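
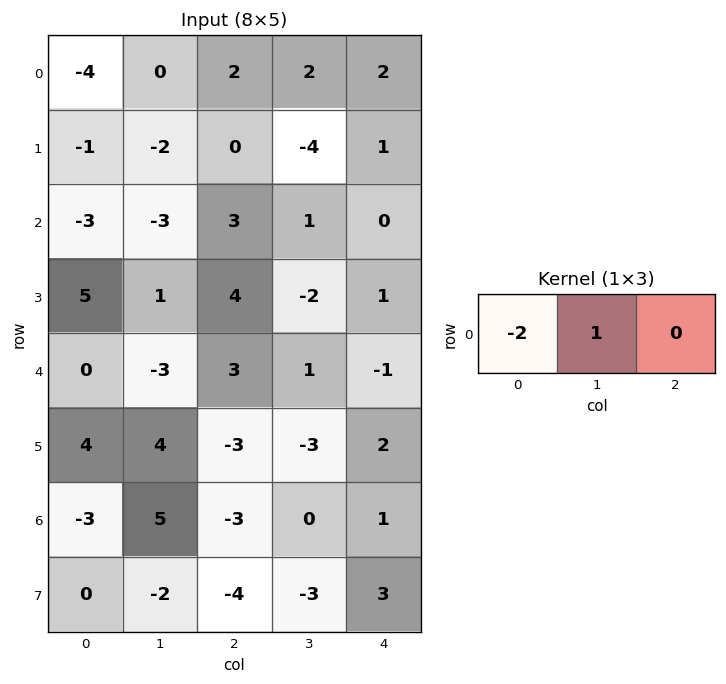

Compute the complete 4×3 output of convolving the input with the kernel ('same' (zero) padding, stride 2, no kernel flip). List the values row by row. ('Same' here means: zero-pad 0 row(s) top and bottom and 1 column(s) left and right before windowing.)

-4 2 -2
-3 9 -2
0 9 -3
-3 -13 1

Output[0,0]: The receptive field on the zero-padded input at this output position is [0 -4 0]. Elementwise product with the kernel and sum: 0·-2 + -4·1.
Output[0,1]: The receptive field on the zero-padded input at this output position is [0 2 2]. Elementwise product with the kernel and sum: 0·-2 + 2·1.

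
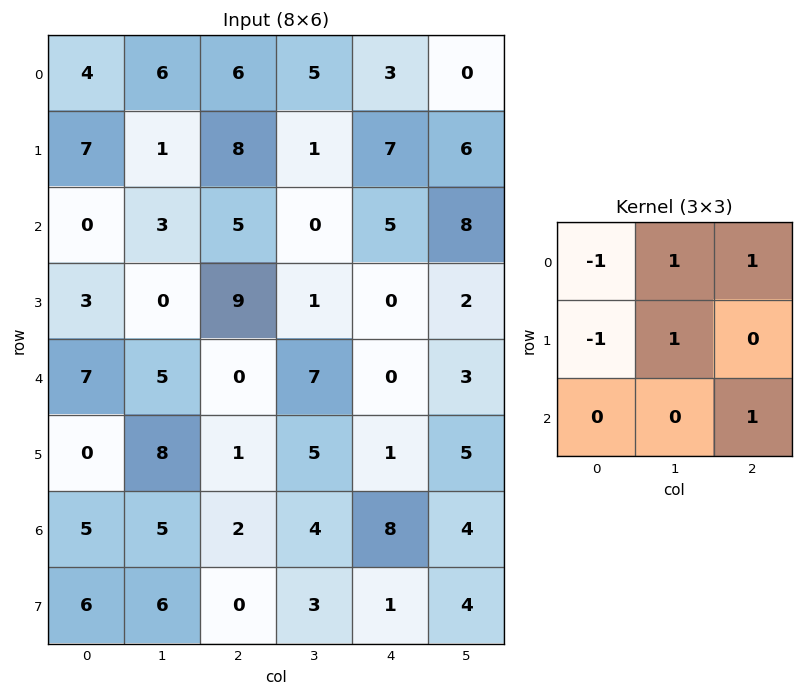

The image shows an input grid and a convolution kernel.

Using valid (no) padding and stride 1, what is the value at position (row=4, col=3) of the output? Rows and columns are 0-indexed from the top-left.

-4

The receptive field on the input at this output position is [7 0 3 / 5 1 5 / 4 8 4]. Elementwise product with the kernel and sum: 7·-1 + 0·1 + 3·1 + 5·-1 + 1·1 + 4·1.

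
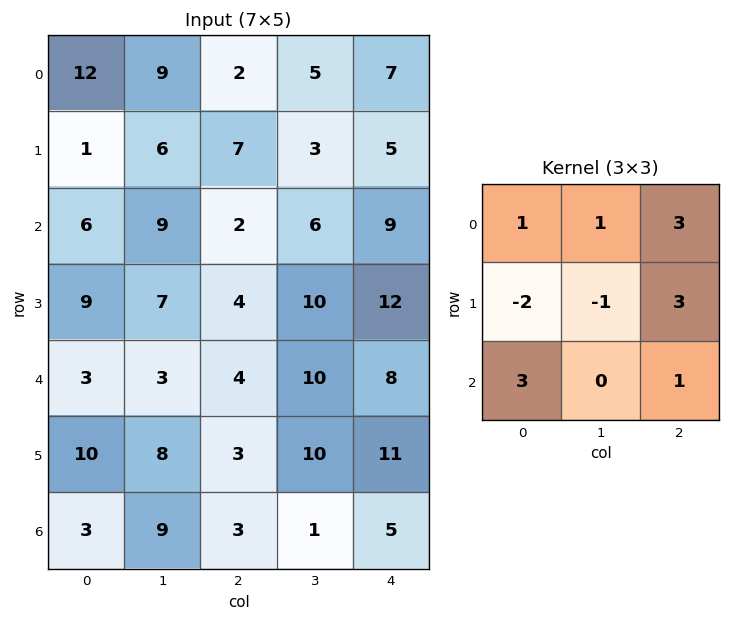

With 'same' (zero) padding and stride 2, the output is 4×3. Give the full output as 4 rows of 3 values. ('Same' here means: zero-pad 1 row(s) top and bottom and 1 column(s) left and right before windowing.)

21 16 -8
47 51 17
44 95 24
58 23 14

Output[0,0]: The receptive field on the zero-padded input at this output position is [0 0 0 / 0 12 9 / 0 1 6]. Elementwise product with the kernel and sum: 0·1 + 0·1 + 0·3 + 0·-2 + 12·-1 + 9·3 + 0·3 + 6·1.
Output[0,1]: The receptive field on the zero-padded input at this output position is [0 0 0 / 9 2 5 / 6 7 3]. Elementwise product with the kernel and sum: 0·1 + 0·1 + 0·3 + 9·-2 + 2·-1 + 5·3 + 6·3 + 3·1.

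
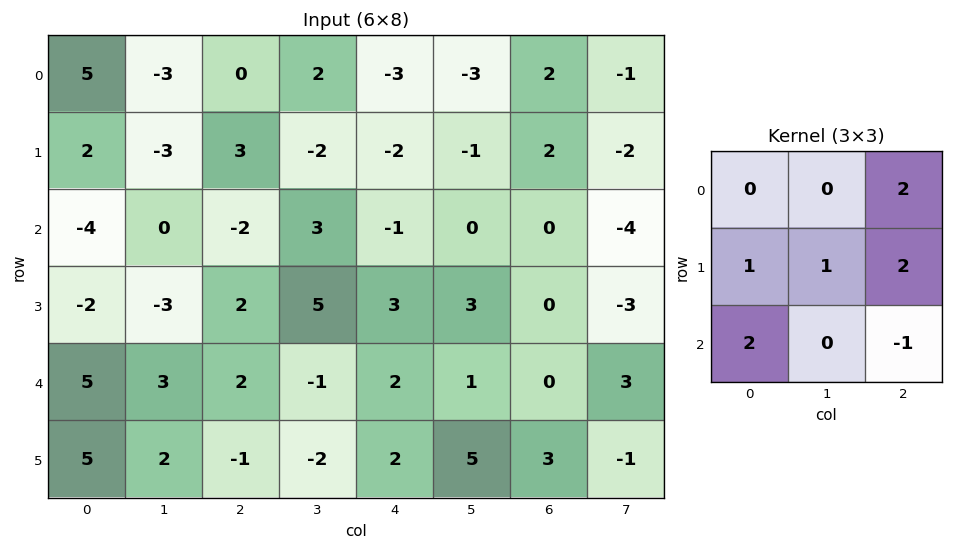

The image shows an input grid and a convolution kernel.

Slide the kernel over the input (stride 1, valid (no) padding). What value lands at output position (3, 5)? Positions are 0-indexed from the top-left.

The receptive field on the input at this output position is [3 0 -3 / 1 0 3 / 5 3 -1]. Elementwise product with the kernel and sum: -3·2 + 1·1 + 0·1 + 3·2 + 5·2 + -1·-1.

12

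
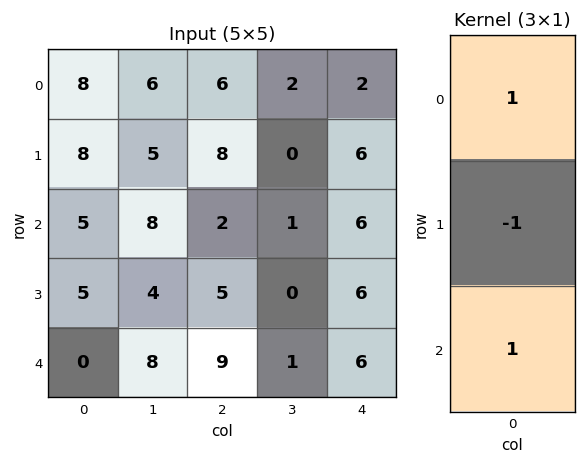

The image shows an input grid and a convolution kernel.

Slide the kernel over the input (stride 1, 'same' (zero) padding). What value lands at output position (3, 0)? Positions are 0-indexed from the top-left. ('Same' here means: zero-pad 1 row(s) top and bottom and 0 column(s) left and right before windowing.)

The receptive field on the zero-padded input at this output position is [5 / 5 / 0]. Elementwise product with the kernel and sum: 5·1 + 5·-1 + 0·1.

0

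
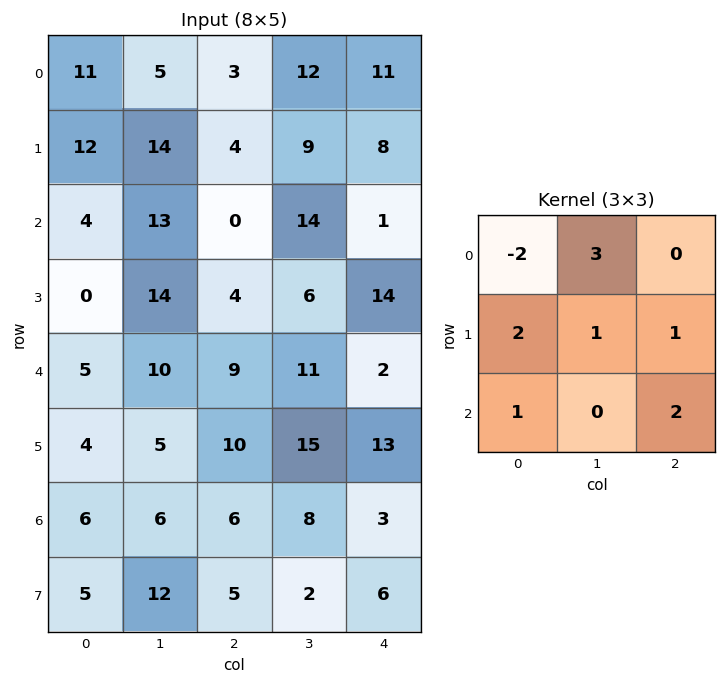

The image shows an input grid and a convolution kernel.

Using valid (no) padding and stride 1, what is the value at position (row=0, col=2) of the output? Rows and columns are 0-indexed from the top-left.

57

The receptive field on the input at this output position is [3 12 11 / 4 9 8 / 0 14 1]. Elementwise product with the kernel and sum: 3·-2 + 12·3 + 4·2 + 9·1 + 8·1 + 0·1 + 1·2.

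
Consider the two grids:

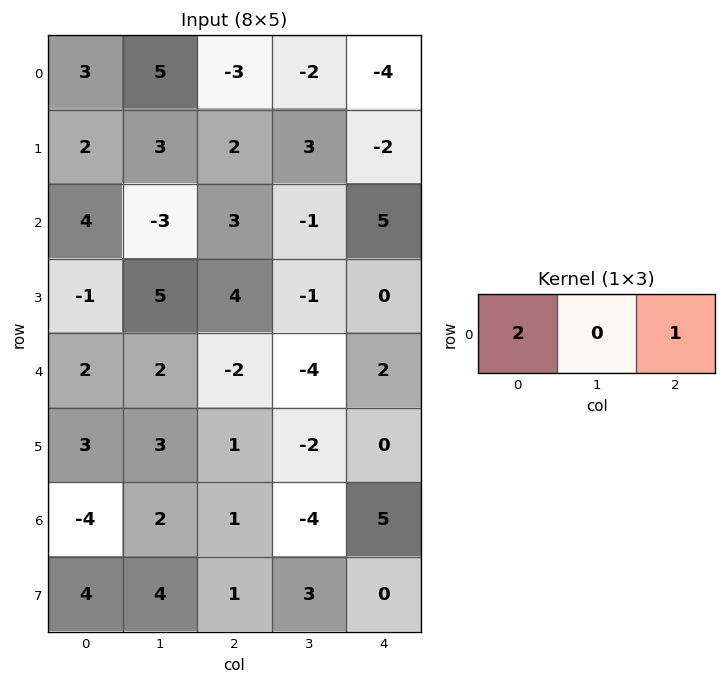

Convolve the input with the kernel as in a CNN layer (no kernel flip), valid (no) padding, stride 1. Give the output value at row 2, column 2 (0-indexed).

The receptive field on the input at this output position is [3 -1 5]. Elementwise product with the kernel and sum: 3·2 + 5·1.

11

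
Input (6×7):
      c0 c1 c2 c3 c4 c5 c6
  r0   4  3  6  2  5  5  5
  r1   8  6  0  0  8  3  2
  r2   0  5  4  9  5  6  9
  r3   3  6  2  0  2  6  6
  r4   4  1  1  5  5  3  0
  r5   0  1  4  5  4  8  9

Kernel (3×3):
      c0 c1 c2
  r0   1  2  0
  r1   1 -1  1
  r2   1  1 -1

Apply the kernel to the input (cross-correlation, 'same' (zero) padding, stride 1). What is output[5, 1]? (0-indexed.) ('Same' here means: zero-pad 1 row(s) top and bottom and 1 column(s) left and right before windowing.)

The receptive field on the zero-padded input at this output position is [4 1 1 / 0 1 4 / 0 0 0]. Elementwise product with the kernel and sum: 4·1 + 1·2 + 0·1 + 1·-1 + 4·1 + 0·1 + 0·1 + 0·-1.

9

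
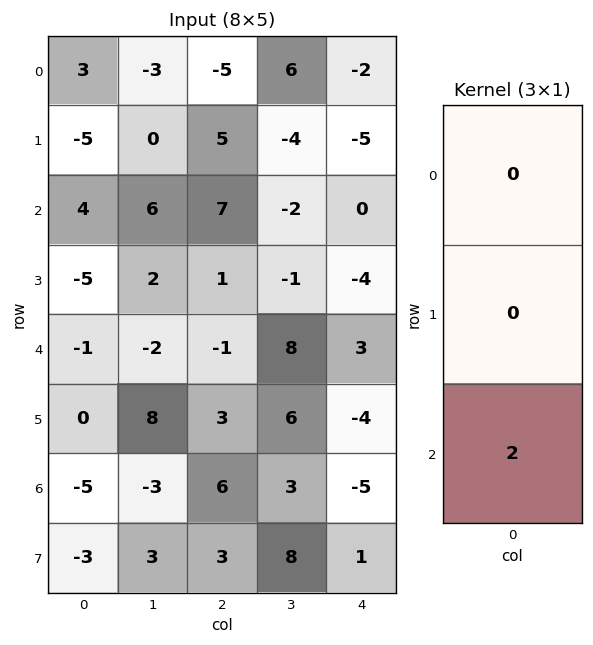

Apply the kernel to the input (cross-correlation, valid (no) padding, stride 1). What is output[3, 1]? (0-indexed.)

16

The receptive field on the input at this output position is [2 / -2 / 8]. Elementwise product with the kernel and sum: 8·2.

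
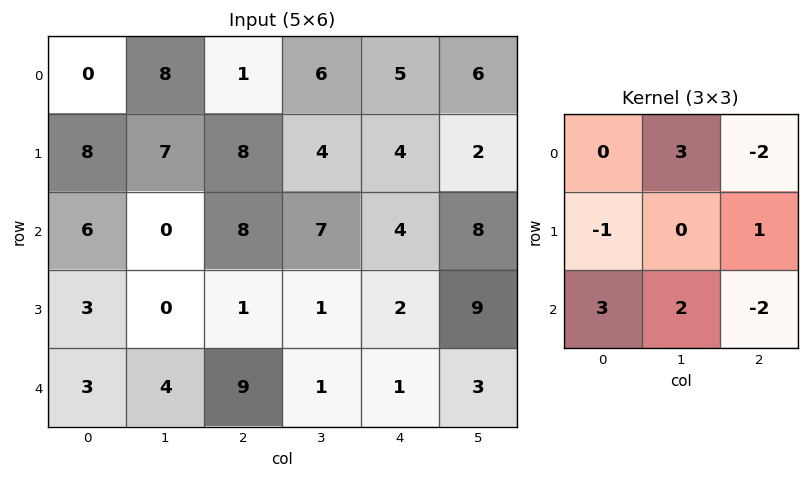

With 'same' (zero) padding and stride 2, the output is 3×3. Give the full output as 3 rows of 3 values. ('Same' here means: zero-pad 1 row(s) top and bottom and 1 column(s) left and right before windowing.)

Output[0,0]: The receptive field on the zero-padded input at this output position is [0 0 0 / 0 0 8 / 0 8 7]. Elementwise product with the kernel and sum: 0·3 + 0·-2 + 0·-1 + 8·1 + 0·3 + 8·2 + 7·-2.

10 27 16
16 23 -2
13 -2 -10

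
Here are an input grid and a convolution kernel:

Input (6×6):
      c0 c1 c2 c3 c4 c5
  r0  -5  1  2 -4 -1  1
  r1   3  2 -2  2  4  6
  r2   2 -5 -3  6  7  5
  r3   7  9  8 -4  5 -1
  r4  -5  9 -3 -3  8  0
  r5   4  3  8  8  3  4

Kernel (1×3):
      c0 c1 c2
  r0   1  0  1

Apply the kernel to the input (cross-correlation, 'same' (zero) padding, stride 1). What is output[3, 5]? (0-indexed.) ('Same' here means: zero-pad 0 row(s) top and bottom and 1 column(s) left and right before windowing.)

The receptive field on the zero-padded input at this output position is [5 -1 0]. Elementwise product with the kernel and sum: 5·1 + 0·1.

5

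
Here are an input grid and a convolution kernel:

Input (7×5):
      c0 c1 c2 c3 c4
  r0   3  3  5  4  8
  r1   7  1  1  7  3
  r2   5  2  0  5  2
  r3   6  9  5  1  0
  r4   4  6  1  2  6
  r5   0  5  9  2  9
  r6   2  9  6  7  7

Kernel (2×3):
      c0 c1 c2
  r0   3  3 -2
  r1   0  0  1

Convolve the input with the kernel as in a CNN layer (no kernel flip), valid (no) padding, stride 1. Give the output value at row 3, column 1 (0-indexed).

The receptive field on the input at this output position is [9 5 1 / 6 1 2]. Elementwise product with the kernel and sum: 9·3 + 5·3 + 1·-2 + 2·1.

42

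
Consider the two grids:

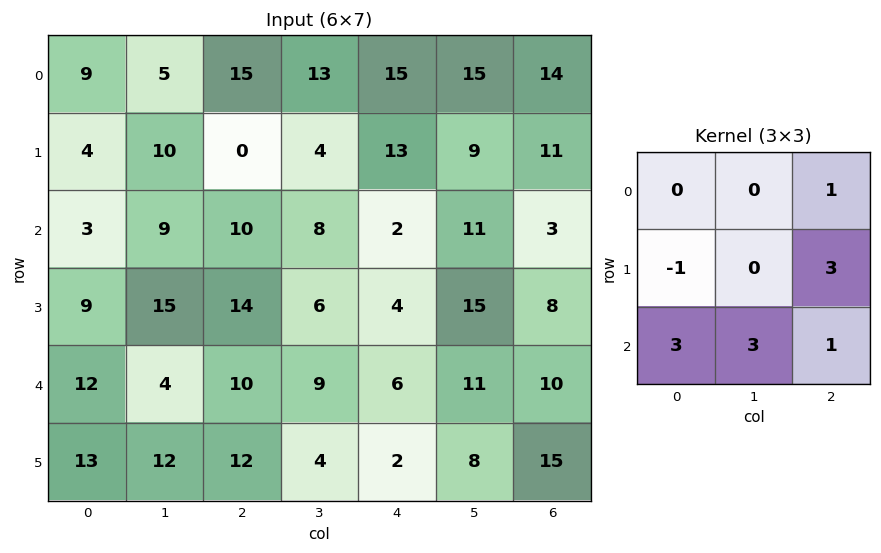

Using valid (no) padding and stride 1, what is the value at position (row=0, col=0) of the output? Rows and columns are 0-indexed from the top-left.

The receptive field on the input at this output position is [9 5 15 / 4 10 0 / 3 9 10]. Elementwise product with the kernel and sum: 15·1 + 4·-1 + 0·3 + 3·3 + 9·3 + 10·1.

57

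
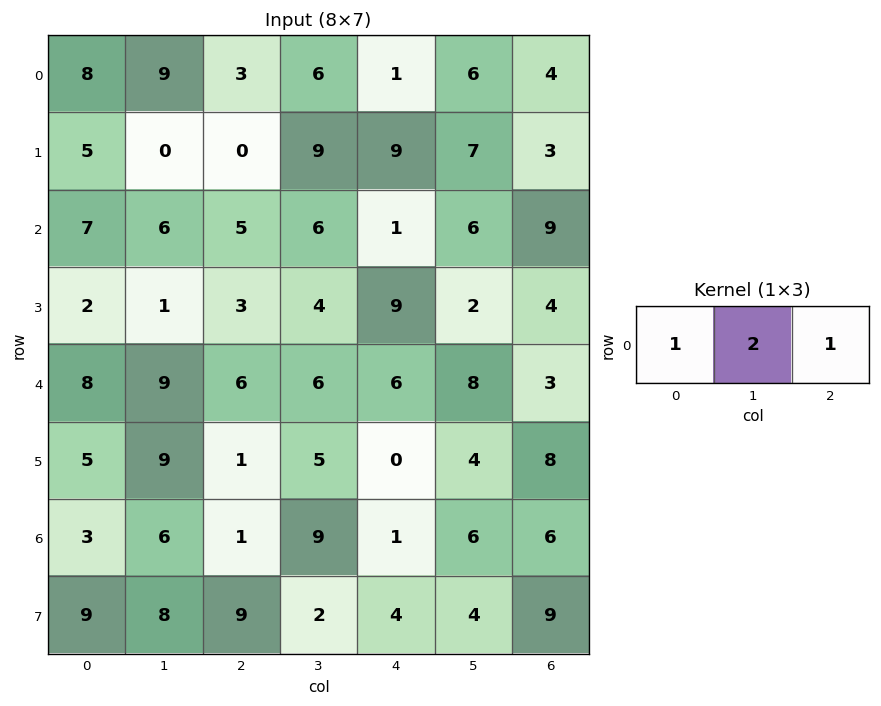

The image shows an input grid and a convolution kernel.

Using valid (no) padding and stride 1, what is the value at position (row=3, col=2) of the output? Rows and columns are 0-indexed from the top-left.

20

The receptive field on the input at this output position is [3 4 9]. Elementwise product with the kernel and sum: 3·1 + 4·2 + 9·1.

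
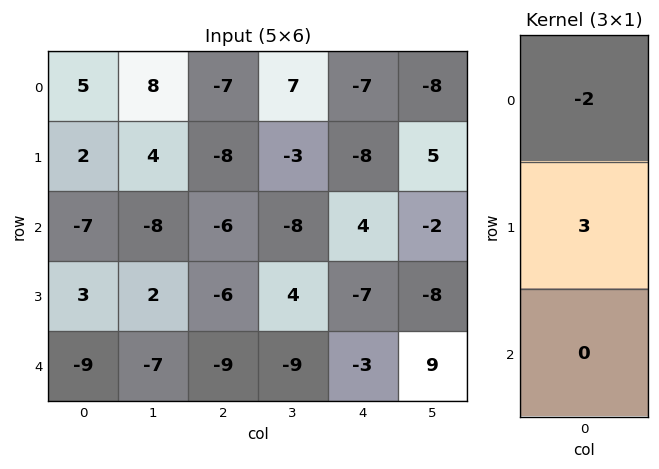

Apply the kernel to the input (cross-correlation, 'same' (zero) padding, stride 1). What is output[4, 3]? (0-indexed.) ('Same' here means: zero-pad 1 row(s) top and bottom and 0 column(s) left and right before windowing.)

-35

The receptive field on the zero-padded input at this output position is [4 / -9 / 0]. Elementwise product with the kernel and sum: 4·-2 + -9·3.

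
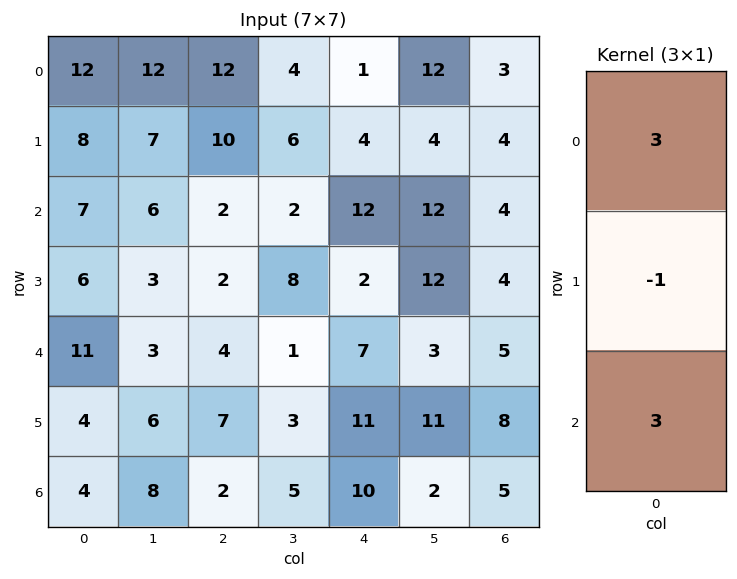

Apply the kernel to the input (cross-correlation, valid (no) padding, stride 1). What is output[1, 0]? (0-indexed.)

The receptive field on the input at this output position is [8 / 7 / 6]. Elementwise product with the kernel and sum: 8·3 + 7·-1 + 6·3.

35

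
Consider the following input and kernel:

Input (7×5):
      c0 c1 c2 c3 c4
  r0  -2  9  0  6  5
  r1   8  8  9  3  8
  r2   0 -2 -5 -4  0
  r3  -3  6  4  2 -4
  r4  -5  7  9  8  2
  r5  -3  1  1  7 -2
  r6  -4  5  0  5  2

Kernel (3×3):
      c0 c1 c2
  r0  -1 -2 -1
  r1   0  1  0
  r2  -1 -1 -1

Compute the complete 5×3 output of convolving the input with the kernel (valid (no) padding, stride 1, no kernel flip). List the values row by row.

Output[0,0]: The receptive field on the input at this output position is [-2 9 0 / 8 8 9 / 0 -2 -5]. Elementwise product with the kernel and sum: -2·-1 + 9·-2 + 0·-1 + 8·1 + 0·-1 + -2·-1 + -5·-1.

-1 5 -5
-42 -46 -29
4 -4 -4
-5 -16 -2
-18 -42 -27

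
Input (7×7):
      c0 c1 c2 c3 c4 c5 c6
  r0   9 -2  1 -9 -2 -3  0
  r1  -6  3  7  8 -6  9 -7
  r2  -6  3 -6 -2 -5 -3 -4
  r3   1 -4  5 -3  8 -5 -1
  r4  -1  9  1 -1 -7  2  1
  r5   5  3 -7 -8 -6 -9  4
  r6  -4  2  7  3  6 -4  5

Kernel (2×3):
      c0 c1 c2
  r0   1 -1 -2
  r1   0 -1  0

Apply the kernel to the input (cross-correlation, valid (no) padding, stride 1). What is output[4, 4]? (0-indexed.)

-2

The receptive field on the input at this output position is [-7 2 1 / -6 -9 4]. Elementwise product with the kernel and sum: -7·1 + 2·-1 + 1·-2 + -9·-1.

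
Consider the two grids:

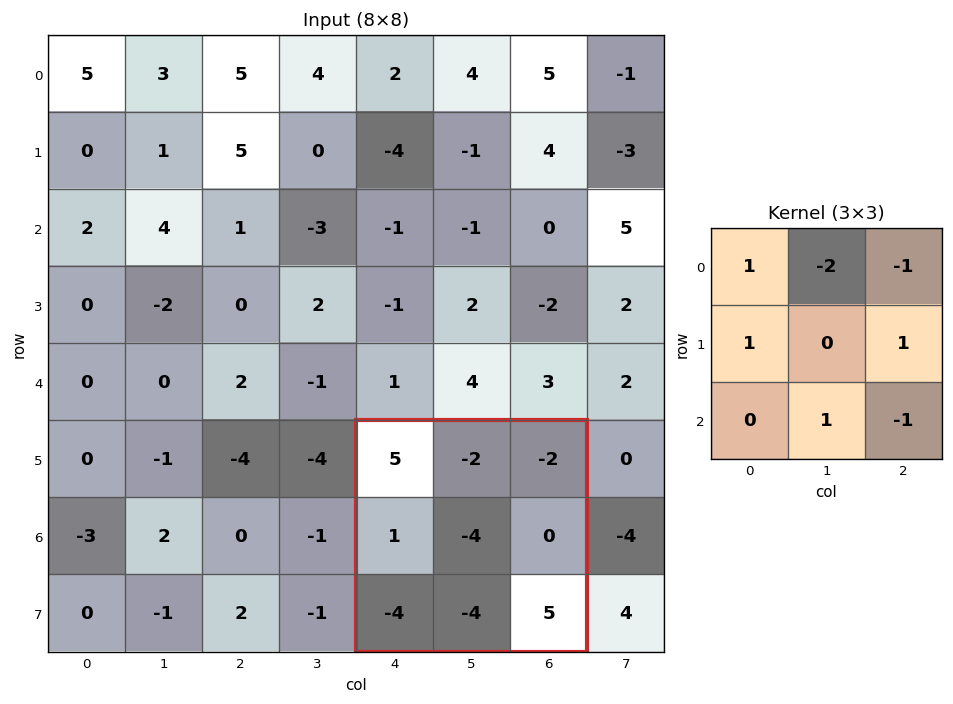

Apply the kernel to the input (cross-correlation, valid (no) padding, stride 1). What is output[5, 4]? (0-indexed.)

The receptive field on the input at this output position is [5 -2 -2 / 1 -4 0 / -4 -4 5]. Elementwise product with the kernel and sum: 5·1 + -2·-2 + -2·-1 + 1·1 + 0·1 + -4·1 + 5·-1.

3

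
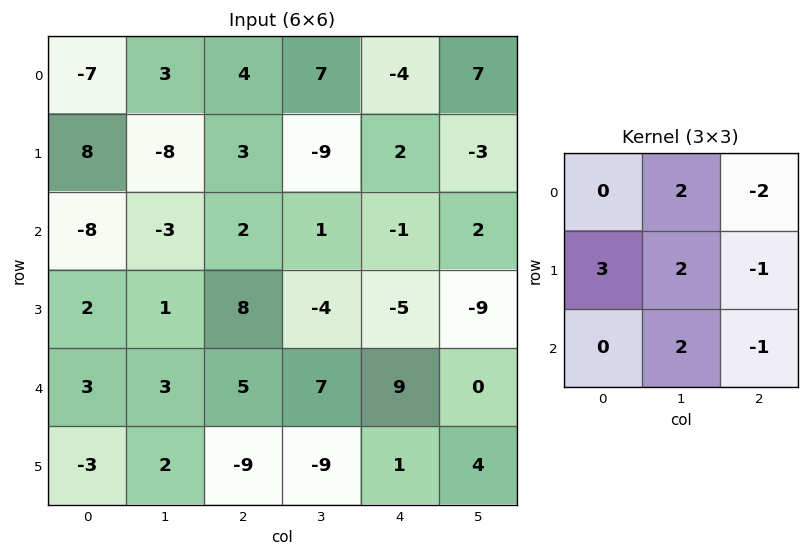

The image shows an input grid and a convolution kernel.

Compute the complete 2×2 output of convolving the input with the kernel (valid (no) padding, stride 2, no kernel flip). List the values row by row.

-5 14
-9 30

Output[0,0]: The receptive field on the input at this output position is [-7 3 4 / 8 -8 3 / -8 -3 2]. Elementwise product with the kernel and sum: 3·2 + 4·-2 + 8·3 + -8·2 + 3·-1 + -3·2 + 2·-1.
Output[0,1]: The receptive field on the input at this output position is [4 7 -4 / 3 -9 2 / 2 1 -1]. Elementwise product with the kernel and sum: 7·2 + -4·-2 + 3·3 + -9·2 + 2·-1 + 1·2 + -1·-1.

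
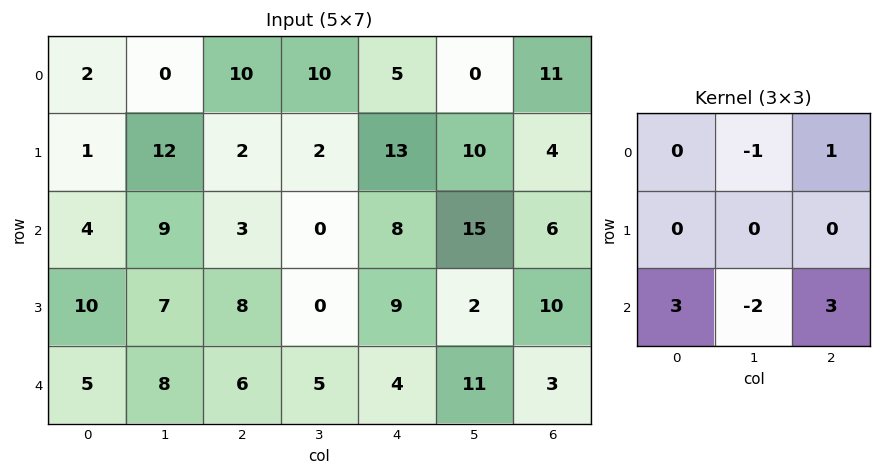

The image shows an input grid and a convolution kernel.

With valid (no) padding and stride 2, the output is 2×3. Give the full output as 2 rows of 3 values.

13 28 23
11 28 -10

Output[0,0]: The receptive field on the input at this output position is [2 0 10 / 1 12 2 / 4 9 3]. Elementwise product with the kernel and sum: 0·-1 + 10·1 + 4·3 + 9·-2 + 3·3.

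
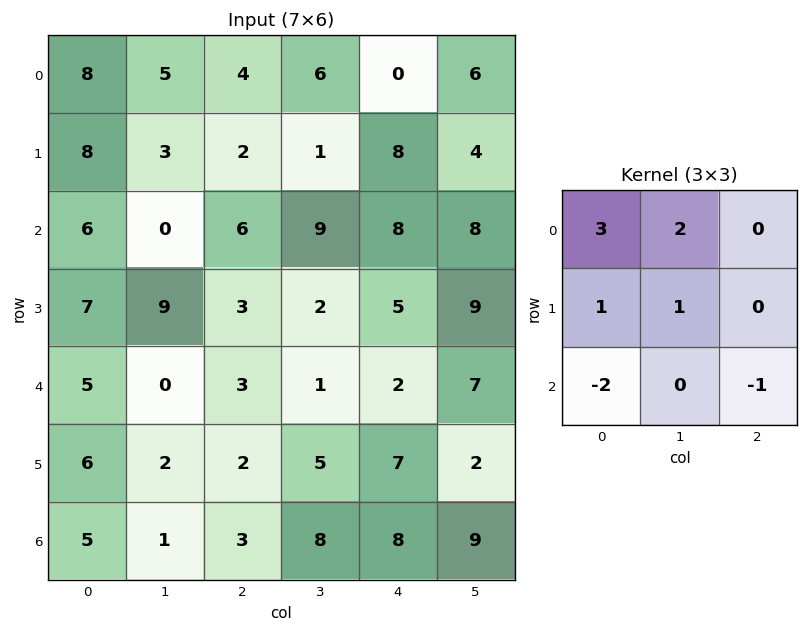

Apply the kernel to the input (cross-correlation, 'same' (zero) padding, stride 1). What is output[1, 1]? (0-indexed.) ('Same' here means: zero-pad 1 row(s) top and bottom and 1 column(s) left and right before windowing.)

27

The receptive field on the zero-padded input at this output position is [8 5 4 / 8 3 2 / 6 0 6]. Elementwise product with the kernel and sum: 8·3 + 5·2 + 8·1 + 3·1 + 6·-2 + 6·-1.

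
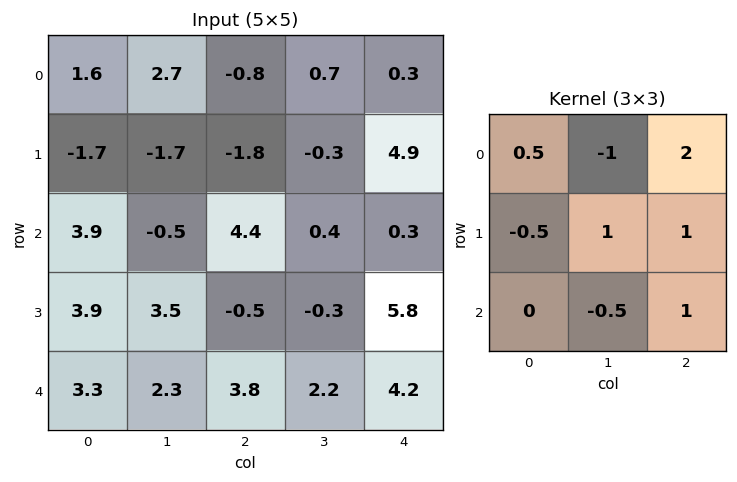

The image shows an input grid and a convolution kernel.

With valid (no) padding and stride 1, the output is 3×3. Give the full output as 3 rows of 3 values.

Output[0,0]: The receptive field on the input at this output position is [1.6 2.7 -0.8 / -1.7 -1.7 -1.8 / 3.9 -0.5 4.4]. Elementwise product with the kernel and sum: 1.6·0.5 + 2.7·-1 + -0.8·2 + -1.7·-0.5 + -1.7·1 + -1.8·1 + -0.5·-0.5 + 4.4·1.

-1.5 0.5 5.1
-3.05 5.35 13.65
14.95 -6.1 11.25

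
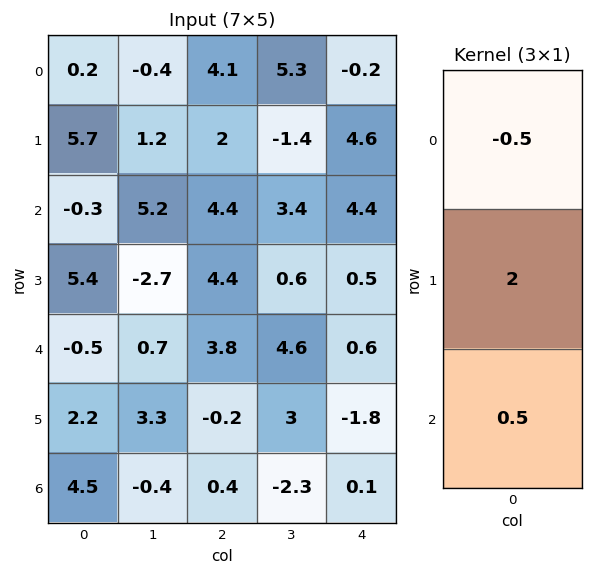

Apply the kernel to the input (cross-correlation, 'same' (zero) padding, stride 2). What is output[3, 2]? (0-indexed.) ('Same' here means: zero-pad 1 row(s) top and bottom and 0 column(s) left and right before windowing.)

The receptive field on the zero-padded input at this output position is [-1.8 / 0.1 / 0]. Elementwise product with the kernel and sum: -1.8·-0.5 + 0.1·2 + 0·0.5.

1.1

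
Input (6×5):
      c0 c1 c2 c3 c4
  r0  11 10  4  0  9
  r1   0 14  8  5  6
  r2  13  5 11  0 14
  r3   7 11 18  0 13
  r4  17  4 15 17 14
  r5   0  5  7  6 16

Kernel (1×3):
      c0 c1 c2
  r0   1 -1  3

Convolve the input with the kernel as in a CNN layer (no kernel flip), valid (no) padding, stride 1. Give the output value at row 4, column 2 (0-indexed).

40

The receptive field on the input at this output position is [15 17 14]. Elementwise product with the kernel and sum: 15·1 + 17·-1 + 14·3.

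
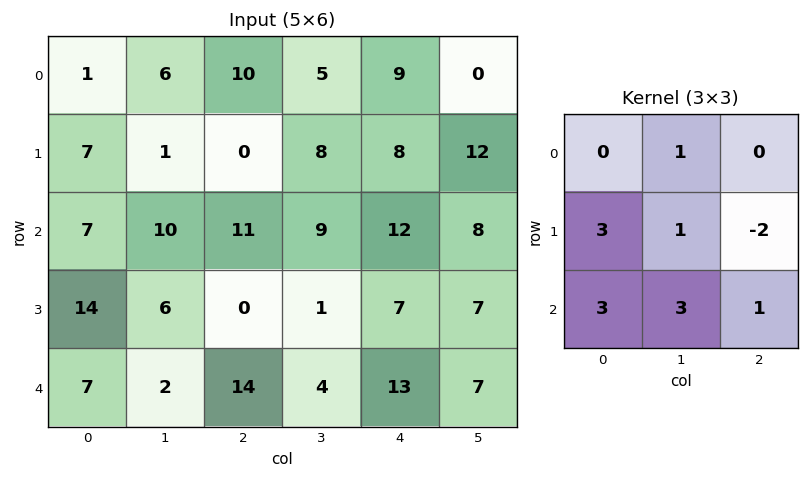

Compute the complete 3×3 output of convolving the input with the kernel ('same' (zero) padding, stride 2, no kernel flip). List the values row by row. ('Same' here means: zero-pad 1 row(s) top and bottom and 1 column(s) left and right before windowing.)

11 29 84
42 42 62
17 12 18

Output[0,0]: The receptive field on the zero-padded input at this output position is [0 0 0 / 0 1 6 / 0 7 1]. Elementwise product with the kernel and sum: 0·1 + 0·3 + 1·1 + 6·-2 + 0·3 + 7·3 + 1·1.
Output[0,1]: The receptive field on the zero-padded input at this output position is [0 0 0 / 6 10 5 / 1 0 8]. Elementwise product with the kernel and sum: 0·1 + 6·3 + 10·1 + 5·-2 + 1·3 + 0·3 + 8·1.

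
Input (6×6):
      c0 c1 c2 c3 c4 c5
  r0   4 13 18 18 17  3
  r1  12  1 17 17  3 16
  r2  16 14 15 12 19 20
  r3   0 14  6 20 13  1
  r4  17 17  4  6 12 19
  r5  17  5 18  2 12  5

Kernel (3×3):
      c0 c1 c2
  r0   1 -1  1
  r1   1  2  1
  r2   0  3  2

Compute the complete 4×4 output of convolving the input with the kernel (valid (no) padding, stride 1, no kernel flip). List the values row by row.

112 134 145 140
141 115 147 141
110 81 123 134
98 117 57 103

Output[0,0]: The receptive field on the input at this output position is [4 13 18 / 12 1 17 / 16 14 15]. Elementwise product with the kernel and sum: 4·1 + 13·-1 + 18·1 + 12·1 + 1·2 + 17·1 + 14·3 + 15·2.
Output[0,1]: The receptive field on the input at this output position is [13 18 18 / 1 17 17 / 14 15 12]. Elementwise product with the kernel and sum: 13·1 + 18·-1 + 18·1 + 1·1 + 17·2 + 17·1 + 15·3 + 12·2.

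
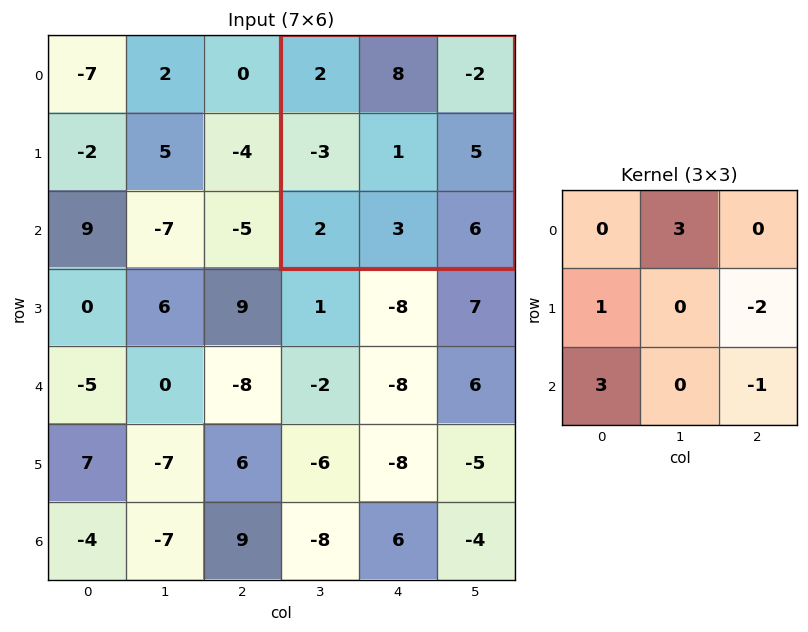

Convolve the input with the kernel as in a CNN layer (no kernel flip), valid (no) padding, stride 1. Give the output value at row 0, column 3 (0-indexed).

The receptive field on the input at this output position is [2 8 -2 / -3 1 5 / 2 3 6]. Elementwise product with the kernel and sum: 8·3 + -3·1 + 5·-2 + 2·3 + 6·-1.

11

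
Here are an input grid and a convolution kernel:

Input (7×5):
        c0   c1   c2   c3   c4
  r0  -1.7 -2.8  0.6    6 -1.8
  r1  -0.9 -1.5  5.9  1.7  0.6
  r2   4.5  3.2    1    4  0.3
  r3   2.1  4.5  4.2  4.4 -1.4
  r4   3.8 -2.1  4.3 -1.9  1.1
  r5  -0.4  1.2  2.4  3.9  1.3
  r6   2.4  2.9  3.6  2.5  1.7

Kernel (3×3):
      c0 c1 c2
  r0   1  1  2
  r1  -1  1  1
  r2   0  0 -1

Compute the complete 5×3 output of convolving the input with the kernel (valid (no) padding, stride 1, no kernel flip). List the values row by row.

Output[0,0]: The receptive field on the input at this output position is [-1.7 -2.8 0.6 / -0.9 -1.5 5.9 / 4.5 3.2 1]. Elementwise product with the kernel and sum: -1.7·1 + -2.8·1 + 0.6·2 + -0.9·-1 + -1.5·1 + 5.9·1 + 1·-1.
Output[0,1]: The receptive field on the input at this output position is [-2.8 0.6 6 / -1.5 5.9 1.7 / 3.2 1 4]. Elementwise product with the kernel and sum: -2.8·1 + 0.6·1 + 6·2 + -1.5·-1 + 5.9·1 + 1.7·1 + 4·-1.

1 14.9 -0.9
4.9 5.2 13.5
12 18.2 3.3
11 18.1 -0.6
10.7 1 5.7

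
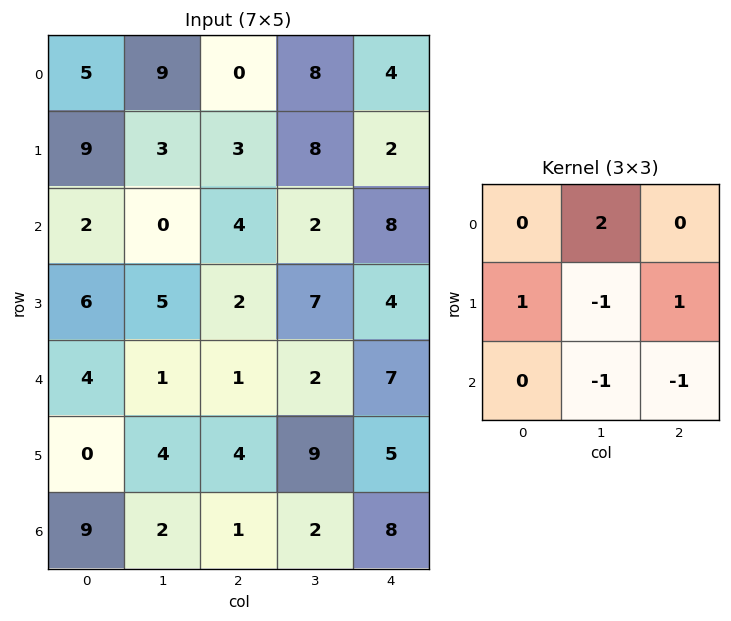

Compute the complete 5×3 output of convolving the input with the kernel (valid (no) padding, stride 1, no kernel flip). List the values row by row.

23 2 3
5 -5 15
1 15 -6
6 -7 6
-1 8 -6

Output[0,0]: The receptive field on the input at this output position is [5 9 0 / 9 3 3 / 2 0 4]. Elementwise product with the kernel and sum: 9·2 + 9·1 + 3·-1 + 3·1 + 0·-1 + 4·-1.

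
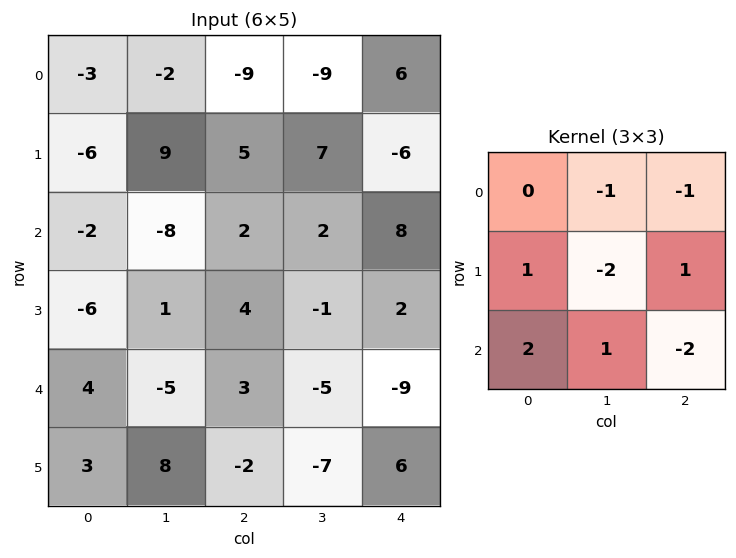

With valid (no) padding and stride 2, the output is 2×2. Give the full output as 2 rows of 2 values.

-24 -22
-1 17

Output[0,0]: The receptive field on the input at this output position is [-3 -2 -9 / -6 9 5 / -2 -8 2]. Elementwise product with the kernel and sum: -2·-1 + -9·-1 + -6·1 + 9·-2 + 5·1 + -2·2 + -8·1 + 2·-2.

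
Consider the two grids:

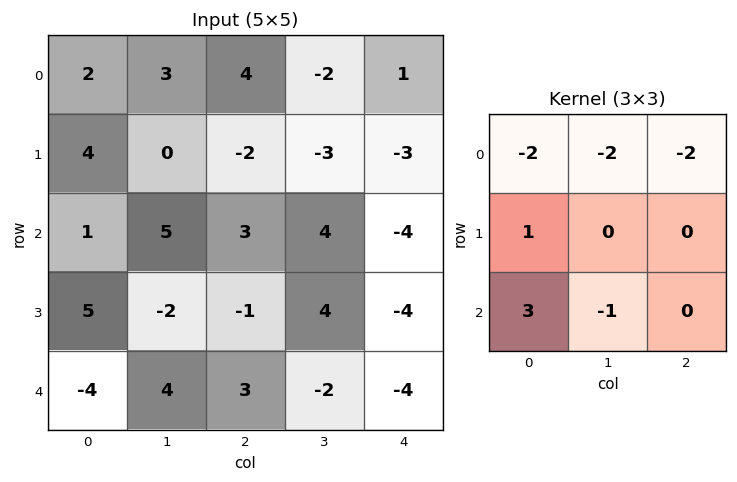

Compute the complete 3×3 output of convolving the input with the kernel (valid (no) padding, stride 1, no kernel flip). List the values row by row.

-16 2 -3
14 10 12
-29 -17 4

Output[0,0]: The receptive field on the input at this output position is [2 3 4 / 4 0 -2 / 1 5 3]. Elementwise product with the kernel and sum: 2·-2 + 3·-2 + 4·-2 + 4·1 + 1·3 + 5·-1.
Output[0,1]: The receptive field on the input at this output position is [3 4 -2 / 0 -2 -3 / 5 3 4]. Elementwise product with the kernel and sum: 3·-2 + 4·-2 + -2·-2 + 0·1 + 5·3 + 3·-1.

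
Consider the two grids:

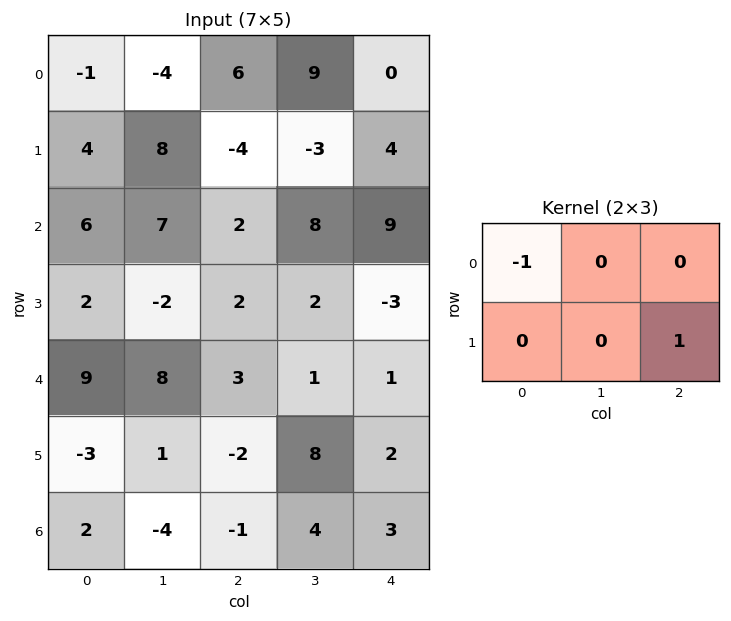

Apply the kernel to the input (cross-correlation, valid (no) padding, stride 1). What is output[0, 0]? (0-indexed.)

The receptive field on the input at this output position is [-1 -4 6 / 4 8 -4]. Elementwise product with the kernel and sum: -1·-1 + -4·1.

-3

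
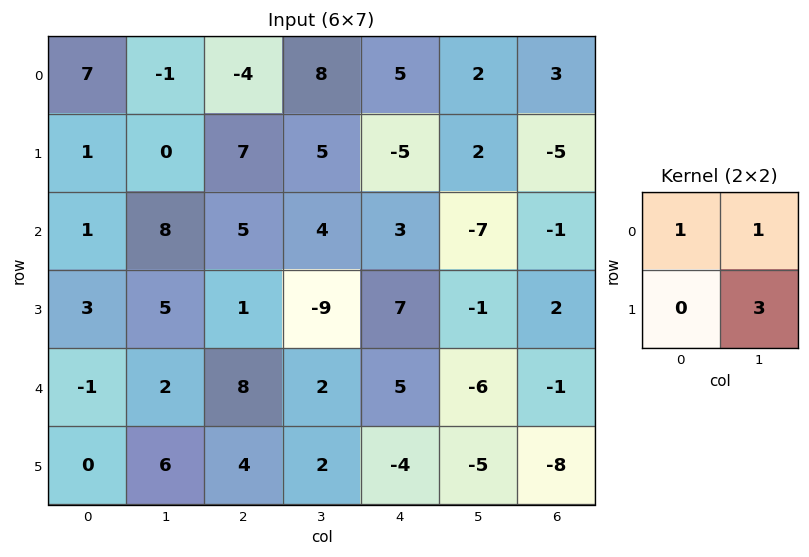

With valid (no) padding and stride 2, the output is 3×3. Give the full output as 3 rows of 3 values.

Output[0,0]: The receptive field on the input at this output position is [7 -1 / 1 0]. Elementwise product with the kernel and sum: 7·1 + -1·1 + 0·3.
Output[0,1]: The receptive field on the input at this output position is [-4 8 / 7 5]. Elementwise product with the kernel and sum: -4·1 + 8·1 + 5·3.

6 19 13
24 -18 -7
19 16 -16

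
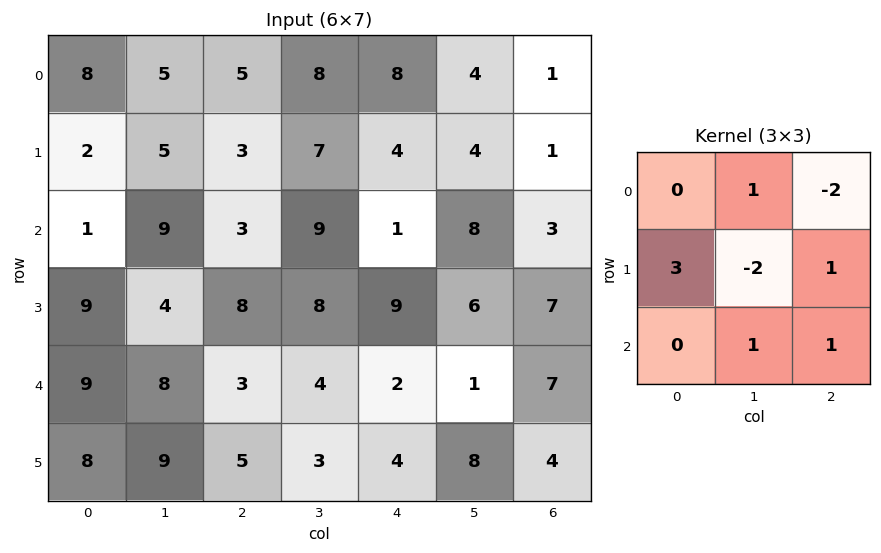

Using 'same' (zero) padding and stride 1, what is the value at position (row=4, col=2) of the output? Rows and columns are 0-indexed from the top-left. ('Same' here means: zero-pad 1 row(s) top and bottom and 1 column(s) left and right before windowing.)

22

The receptive field on the zero-padded input at this output position is [4 8 8 / 8 3 4 / 9 5 3]. Elementwise product with the kernel and sum: 8·1 + 8·-2 + 8·3 + 3·-2 + 4·1 + 5·1 + 3·1.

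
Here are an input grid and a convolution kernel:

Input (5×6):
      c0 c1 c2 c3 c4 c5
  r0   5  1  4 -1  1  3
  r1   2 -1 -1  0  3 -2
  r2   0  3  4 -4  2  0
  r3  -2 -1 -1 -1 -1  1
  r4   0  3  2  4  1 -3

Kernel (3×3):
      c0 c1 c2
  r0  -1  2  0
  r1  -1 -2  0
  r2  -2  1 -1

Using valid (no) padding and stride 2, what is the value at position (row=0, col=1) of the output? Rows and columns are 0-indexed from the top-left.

The receptive field on the input at this output position is [4 -1 1 / -1 0 3 / 4 -4 2]. Elementwise product with the kernel and sum: 4·-1 + -1·2 + -1·-1 + 0·-2 + 4·-2 + -4·1 + 2·-1.

-19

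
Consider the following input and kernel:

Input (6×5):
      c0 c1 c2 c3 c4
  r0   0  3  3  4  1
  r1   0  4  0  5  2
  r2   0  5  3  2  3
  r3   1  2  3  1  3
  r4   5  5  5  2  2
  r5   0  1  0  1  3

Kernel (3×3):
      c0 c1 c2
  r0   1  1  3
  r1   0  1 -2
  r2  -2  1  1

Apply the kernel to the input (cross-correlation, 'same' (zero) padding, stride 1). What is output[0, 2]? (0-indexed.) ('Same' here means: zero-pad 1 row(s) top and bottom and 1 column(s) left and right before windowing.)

-8

The receptive field on the zero-padded input at this output position is [0 0 0 / 3 3 4 / 4 0 5]. Elementwise product with the kernel and sum: 0·1 + 0·1 + 0·3 + 3·1 + 4·-2 + 4·-2 + 0·1 + 5·1.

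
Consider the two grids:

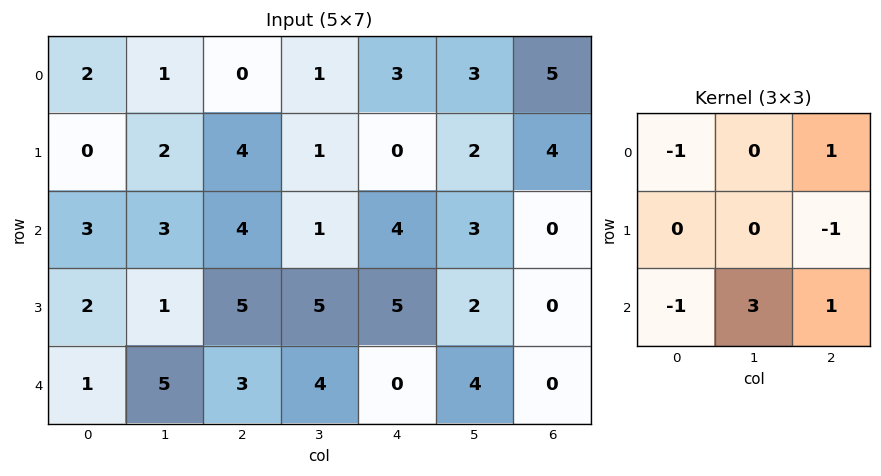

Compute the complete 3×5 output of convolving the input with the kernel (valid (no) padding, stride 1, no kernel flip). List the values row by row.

Output[0,0]: The receptive field on the input at this output position is [2 1 0 / 0 2 4 / 3 3 4]. Elementwise product with the kernel and sum: 2·-1 + 0·1 + 4·-1 + 3·-1 + 3·3 + 4·1.
Output[0,1]: The receptive field on the input at this output position is [1 0 1 / 2 4 1 / 3 4 1]. Elementwise product with the kernel and sum: 1·-1 + 1·1 + 1·-1 + 3·-1 + 4·3 + 1·1.

4 9 6 14 3
6 17 7 10 5
13 1 4 0 8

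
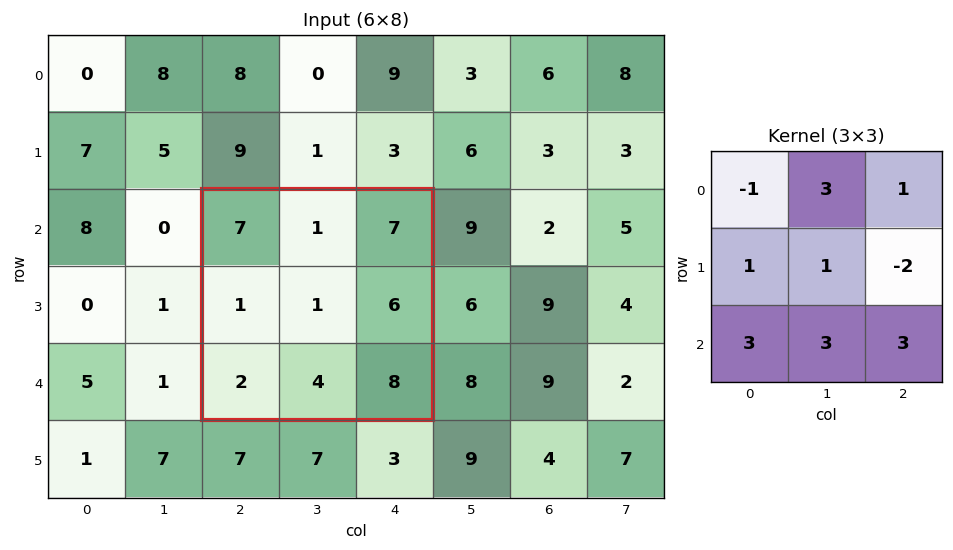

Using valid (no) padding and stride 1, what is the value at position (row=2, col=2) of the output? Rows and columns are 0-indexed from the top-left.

The receptive field on the input at this output position is [7 1 7 / 1 1 6 / 2 4 8]. Elementwise product with the kernel and sum: 7·-1 + 1·3 + 7·1 + 1·1 + 1·1 + 6·-2 + 2·3 + 4·3 + 8·3.

35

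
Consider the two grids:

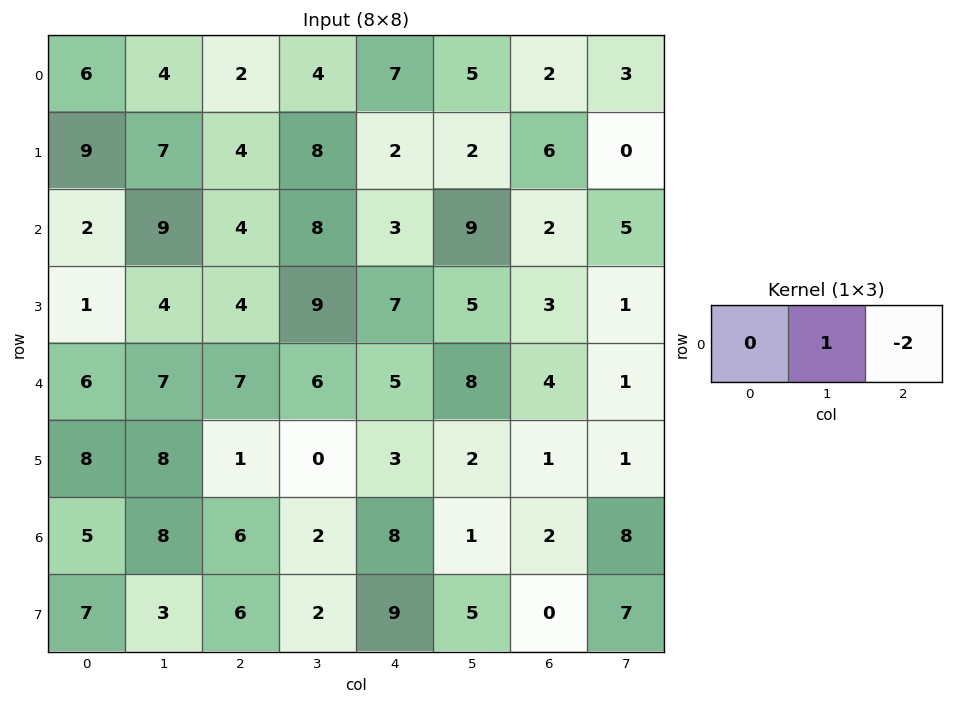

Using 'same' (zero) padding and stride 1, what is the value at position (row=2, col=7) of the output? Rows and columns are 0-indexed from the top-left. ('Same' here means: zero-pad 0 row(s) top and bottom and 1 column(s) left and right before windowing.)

The receptive field on the zero-padded input at this output position is [2 5 0]. Elementwise product with the kernel and sum: 5·1 + 0·-2.

5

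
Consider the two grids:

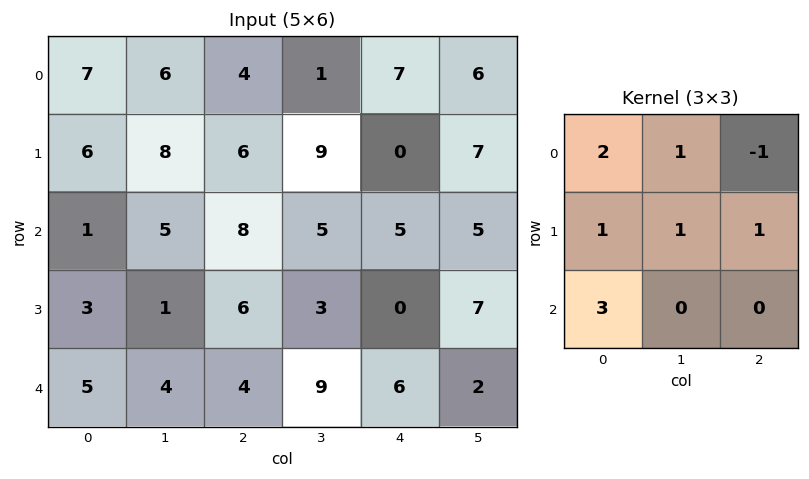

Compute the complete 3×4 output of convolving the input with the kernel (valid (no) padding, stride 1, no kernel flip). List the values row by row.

Output[0,0]: The receptive field on the input at this output position is [7 6 4 / 6 8 6 / 1 5 8]. Elementwise product with the kernel and sum: 7·2 + 6·1 + 4·-1 + 6·1 + 8·1 + 6·1 + 1·3.

39 53 41 34
37 34 57 35
24 35 37 47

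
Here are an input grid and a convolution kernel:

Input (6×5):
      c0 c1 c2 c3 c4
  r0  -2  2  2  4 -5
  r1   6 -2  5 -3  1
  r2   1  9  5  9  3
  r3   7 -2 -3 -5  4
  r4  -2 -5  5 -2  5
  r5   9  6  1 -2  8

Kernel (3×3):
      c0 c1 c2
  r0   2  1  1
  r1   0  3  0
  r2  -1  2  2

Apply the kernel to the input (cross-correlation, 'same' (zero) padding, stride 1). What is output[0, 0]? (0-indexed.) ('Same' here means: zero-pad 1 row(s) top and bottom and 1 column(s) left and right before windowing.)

2

The receptive field on the zero-padded input at this output position is [0 0 0 / 0 -2 2 / 0 6 -2]. Elementwise product with the kernel and sum: 0·2 + 0·1 + 0·1 + -2·3 + 0·-1 + 6·2 + -2·2.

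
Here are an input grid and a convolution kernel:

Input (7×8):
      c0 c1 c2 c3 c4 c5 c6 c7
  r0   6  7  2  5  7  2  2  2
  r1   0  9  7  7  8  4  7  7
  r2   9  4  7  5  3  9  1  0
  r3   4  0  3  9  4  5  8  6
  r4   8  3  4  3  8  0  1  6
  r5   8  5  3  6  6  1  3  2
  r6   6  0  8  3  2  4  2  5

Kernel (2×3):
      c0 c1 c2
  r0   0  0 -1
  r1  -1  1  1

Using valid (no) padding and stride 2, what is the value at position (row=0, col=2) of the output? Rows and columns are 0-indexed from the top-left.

1

The receptive field on the input at this output position is [7 2 2 / 8 4 7]. Elementwise product with the kernel and sum: 2·-1 + 8·-1 + 4·1 + 7·1.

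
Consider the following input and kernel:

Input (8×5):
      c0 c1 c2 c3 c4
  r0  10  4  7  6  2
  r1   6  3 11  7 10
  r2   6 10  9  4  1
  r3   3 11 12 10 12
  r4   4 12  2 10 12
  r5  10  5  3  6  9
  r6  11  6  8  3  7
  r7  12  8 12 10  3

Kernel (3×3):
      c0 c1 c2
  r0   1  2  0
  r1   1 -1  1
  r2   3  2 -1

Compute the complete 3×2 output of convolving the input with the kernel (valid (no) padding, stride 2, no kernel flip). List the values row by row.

Output[0,0]: The receptive field on the input at this output position is [10 4 7 / 6 3 11 / 6 10 9]. Elementwise product with the kernel and sum: 10·1 + 4·2 + 6·1 + 3·-1 + 11·1 + 6·3 + 10·2 + 9·-1.

61 67
64 45
73 51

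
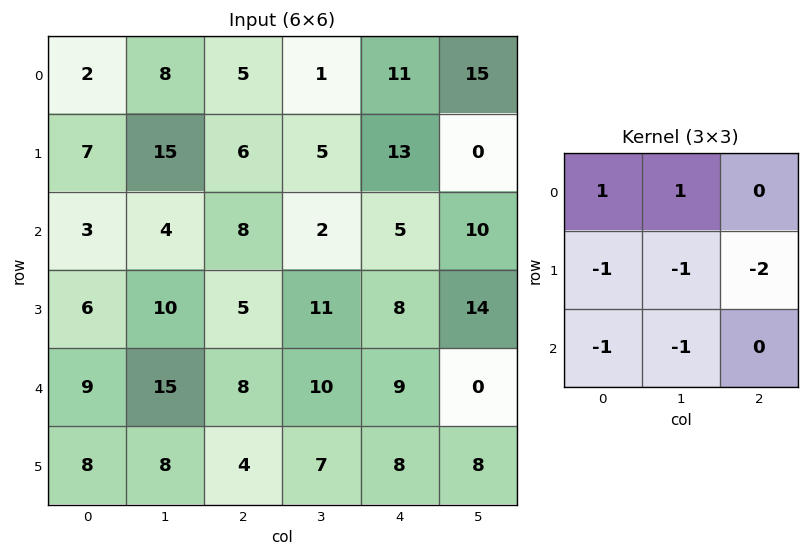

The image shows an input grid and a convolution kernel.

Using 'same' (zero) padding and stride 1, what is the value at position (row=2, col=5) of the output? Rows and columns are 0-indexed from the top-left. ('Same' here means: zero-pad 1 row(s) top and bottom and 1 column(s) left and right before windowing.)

-24

The receptive field on the zero-padded input at this output position is [13 0 0 / 5 10 0 / 8 14 0]. Elementwise product with the kernel and sum: 13·1 + 0·1 + 5·-1 + 10·-1 + 0·-2 + 8·-1 + 14·-1.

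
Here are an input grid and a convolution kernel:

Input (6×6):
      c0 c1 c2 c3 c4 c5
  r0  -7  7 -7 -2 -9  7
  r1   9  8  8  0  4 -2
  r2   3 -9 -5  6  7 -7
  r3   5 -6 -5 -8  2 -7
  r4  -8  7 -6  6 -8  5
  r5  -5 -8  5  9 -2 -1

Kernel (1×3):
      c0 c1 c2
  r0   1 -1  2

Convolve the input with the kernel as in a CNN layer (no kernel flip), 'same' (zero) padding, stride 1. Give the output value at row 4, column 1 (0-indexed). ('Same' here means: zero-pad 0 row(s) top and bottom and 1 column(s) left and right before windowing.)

The receptive field on the zero-padded input at this output position is [-8 7 -6]. Elementwise product with the kernel and sum: -8·1 + 7·-1 + -6·2.

-27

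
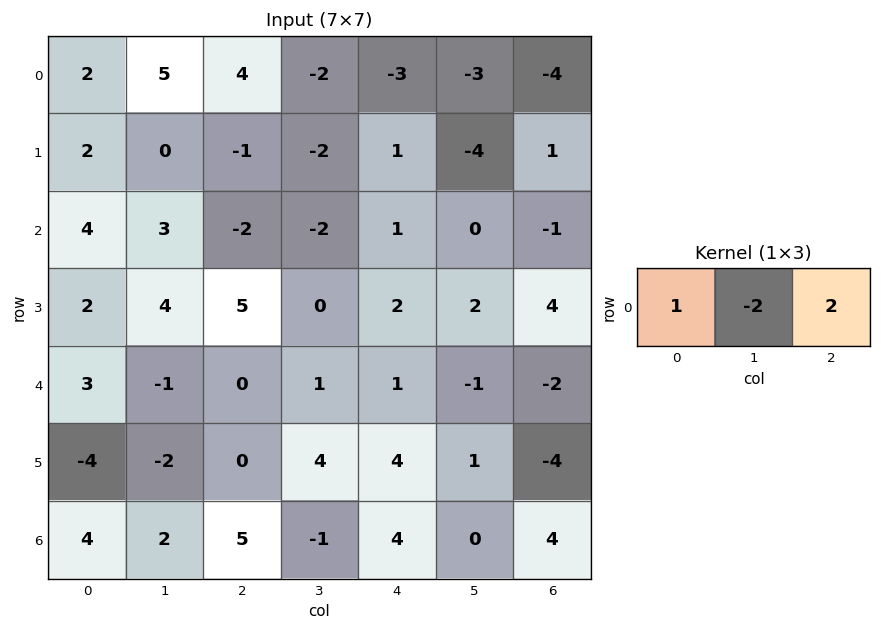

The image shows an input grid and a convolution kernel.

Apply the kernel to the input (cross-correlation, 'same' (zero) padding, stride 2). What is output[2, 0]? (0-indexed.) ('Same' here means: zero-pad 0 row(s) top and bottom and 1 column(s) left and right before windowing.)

The receptive field on the zero-padded input at this output position is [0 3 -1]. Elementwise product with the kernel and sum: 0·1 + 3·-2 + -1·2.

-8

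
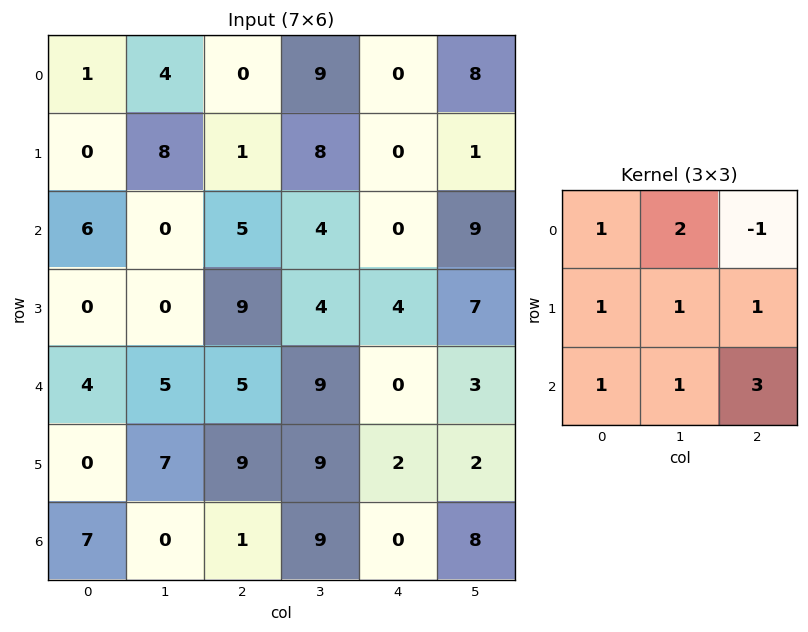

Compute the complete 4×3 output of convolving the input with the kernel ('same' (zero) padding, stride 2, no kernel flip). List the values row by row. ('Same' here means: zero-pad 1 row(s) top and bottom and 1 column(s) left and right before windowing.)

29 46 28
-2 32 49
30 76 34
0 26 28

Output[0,0]: The receptive field on the zero-padded input at this output position is [0 0 0 / 0 1 4 / 0 0 8]. Elementwise product with the kernel and sum: 0·1 + 0·2 + 0·-1 + 0·1 + 1·1 + 4·1 + 0·1 + 0·1 + 8·3.
Output[0,1]: The receptive field on the zero-padded input at this output position is [0 0 0 / 4 0 9 / 8 1 8]. Elementwise product with the kernel and sum: 0·1 + 0·2 + 0·-1 + 4·1 + 0·1 + 9·1 + 8·1 + 1·1 + 8·3.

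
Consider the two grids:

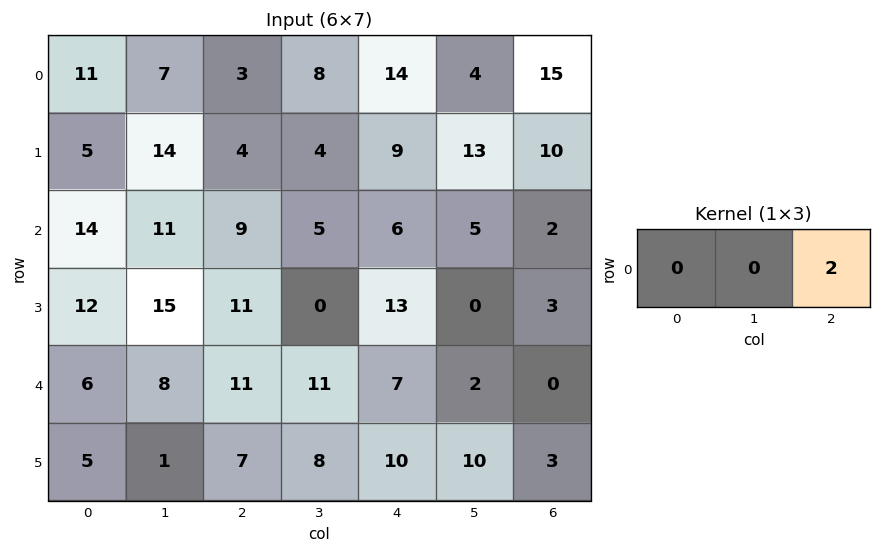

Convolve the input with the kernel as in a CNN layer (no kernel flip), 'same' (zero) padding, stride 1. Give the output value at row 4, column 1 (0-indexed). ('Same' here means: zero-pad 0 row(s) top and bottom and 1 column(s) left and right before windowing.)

22

The receptive field on the zero-padded input at this output position is [6 8 11]. Elementwise product with the kernel and sum: 11·2.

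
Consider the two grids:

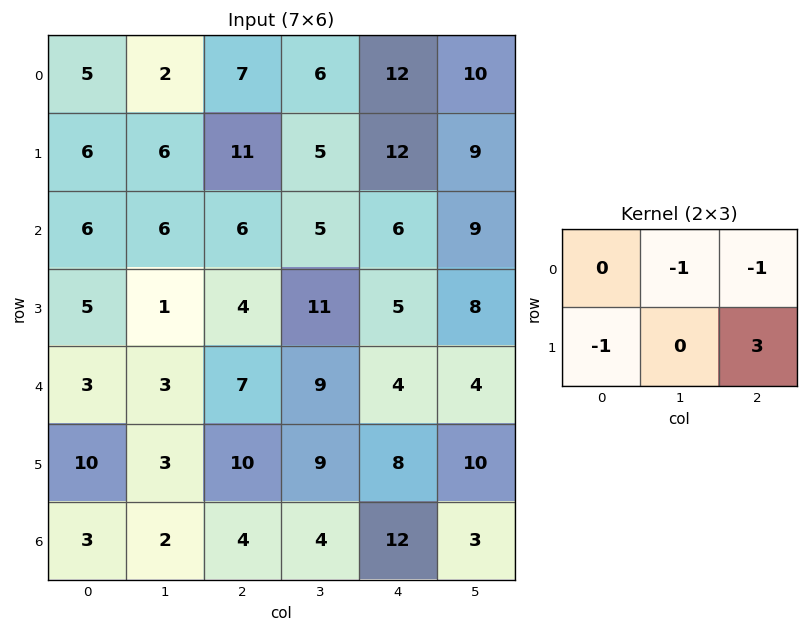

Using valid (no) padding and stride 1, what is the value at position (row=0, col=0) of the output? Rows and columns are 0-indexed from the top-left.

The receptive field on the input at this output position is [5 2 7 / 6 6 11]. Elementwise product with the kernel and sum: 2·-1 + 7·-1 + 6·-1 + 11·3.

18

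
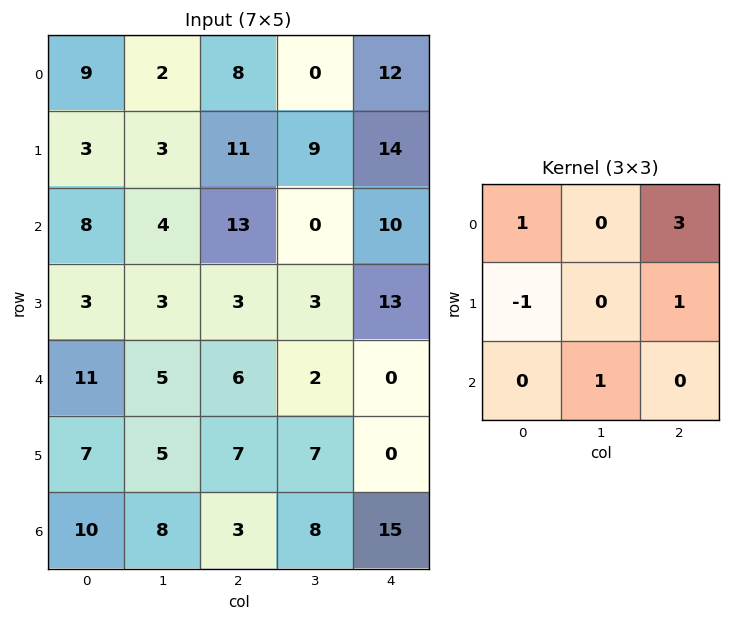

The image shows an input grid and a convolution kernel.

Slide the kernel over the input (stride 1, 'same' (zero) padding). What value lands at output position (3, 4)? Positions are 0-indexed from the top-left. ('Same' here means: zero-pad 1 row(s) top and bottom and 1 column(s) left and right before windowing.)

The receptive field on the zero-padded input at this output position is [0 10 0 / 3 13 0 / 2 0 0]. Elementwise product with the kernel and sum: 0·1 + 0·3 + 3·-1 + 0·1 + 0·1.

-3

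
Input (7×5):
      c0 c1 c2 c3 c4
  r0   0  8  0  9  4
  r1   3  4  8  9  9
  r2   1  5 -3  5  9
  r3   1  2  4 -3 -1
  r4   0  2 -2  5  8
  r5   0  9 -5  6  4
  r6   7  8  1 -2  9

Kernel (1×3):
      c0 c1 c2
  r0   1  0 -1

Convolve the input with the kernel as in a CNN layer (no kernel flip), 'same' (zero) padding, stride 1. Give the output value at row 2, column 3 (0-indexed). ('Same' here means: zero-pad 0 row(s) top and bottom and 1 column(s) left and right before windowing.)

-12

The receptive field on the zero-padded input at this output position is [-3 5 9]. Elementwise product with the kernel and sum: -3·1 + 9·-1.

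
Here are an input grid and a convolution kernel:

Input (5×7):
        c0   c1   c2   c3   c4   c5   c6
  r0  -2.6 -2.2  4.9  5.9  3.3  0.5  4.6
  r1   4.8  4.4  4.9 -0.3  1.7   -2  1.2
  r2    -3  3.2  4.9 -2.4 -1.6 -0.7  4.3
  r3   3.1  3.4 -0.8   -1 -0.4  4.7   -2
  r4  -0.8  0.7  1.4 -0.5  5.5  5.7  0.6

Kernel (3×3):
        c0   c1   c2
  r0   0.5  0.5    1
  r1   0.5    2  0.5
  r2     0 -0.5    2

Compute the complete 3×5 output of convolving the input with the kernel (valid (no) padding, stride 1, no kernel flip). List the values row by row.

Output[0,0]: The receptive field on the input at this output position is [-2.6 -2.2 4.9 / 4.8 4.4 4.9 / -3 3.2 4.9]. Elementwise product with the kernel and sum: -2.6·0.5 + -2.2·0.5 + 4.9·1 + 4.8·0.5 + 4.4·2 + 4.9·0.5 + 3.2·-0.5 + 4.9·2.

24.35 11.85 9.4 6.75 12.9
13.55 12.95 0.55 3.55 -5.35
15.4 -0.45 8.3 7 9.7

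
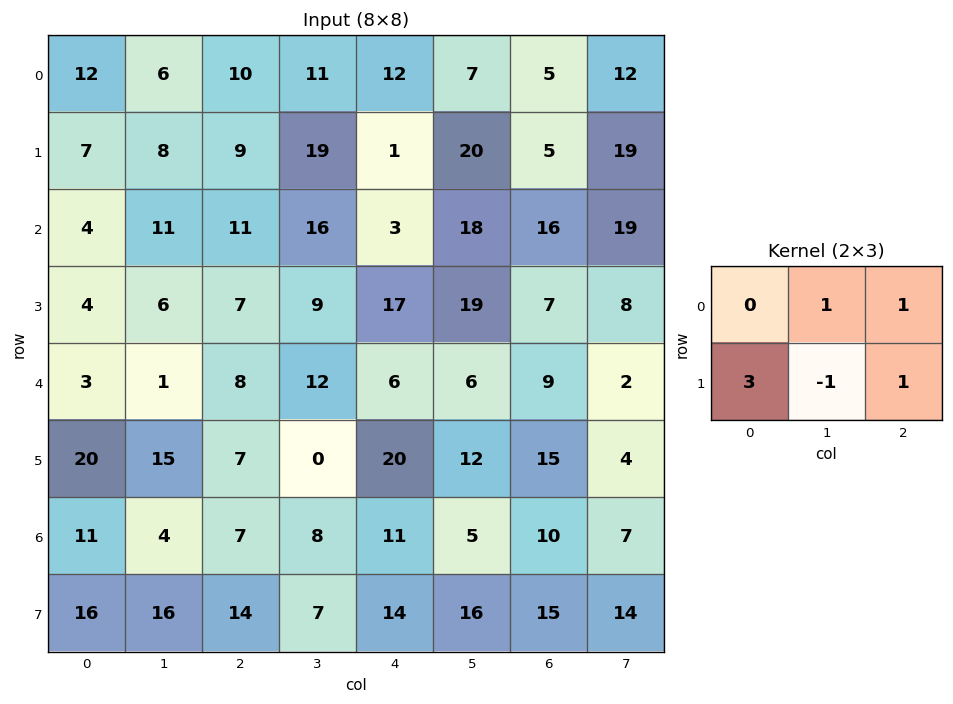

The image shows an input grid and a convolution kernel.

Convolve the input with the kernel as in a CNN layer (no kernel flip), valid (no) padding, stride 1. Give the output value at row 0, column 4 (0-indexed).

0

The receptive field on the input at this output position is [12 7 5 / 1 20 5]. Elementwise product with the kernel and sum: 7·1 + 5·1 + 1·3 + 20·-1 + 5·1.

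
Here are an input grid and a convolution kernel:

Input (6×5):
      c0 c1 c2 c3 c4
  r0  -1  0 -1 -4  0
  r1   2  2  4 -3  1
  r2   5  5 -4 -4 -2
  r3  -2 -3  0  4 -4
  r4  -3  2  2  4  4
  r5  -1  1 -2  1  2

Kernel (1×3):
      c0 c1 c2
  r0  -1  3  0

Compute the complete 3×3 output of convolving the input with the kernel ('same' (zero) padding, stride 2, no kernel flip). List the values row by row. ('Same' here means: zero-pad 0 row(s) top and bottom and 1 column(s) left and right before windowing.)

-3 -3 4
15 -17 -2
-9 4 8

Output[0,0]: The receptive field on the zero-padded input at this output position is [0 -1 0]. Elementwise product with the kernel and sum: 0·-1 + -1·3.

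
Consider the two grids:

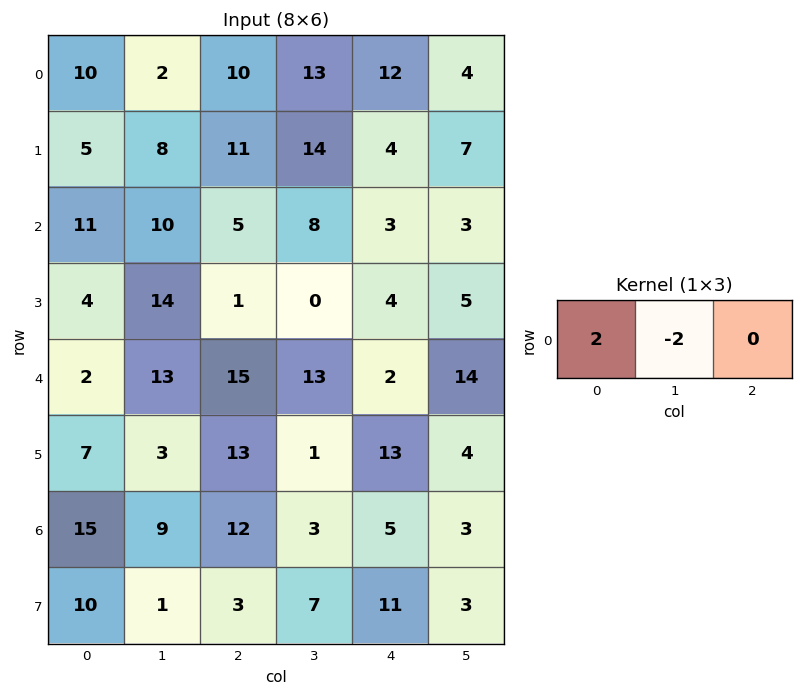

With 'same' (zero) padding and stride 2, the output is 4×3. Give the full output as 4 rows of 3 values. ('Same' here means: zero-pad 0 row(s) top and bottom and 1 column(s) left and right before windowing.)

Output[0,0]: The receptive field on the zero-padded input at this output position is [0 10 2]. Elementwise product with the kernel and sum: 0·2 + 10·-2.
Output[0,1]: The receptive field on the zero-padded input at this output position is [2 10 13]. Elementwise product with the kernel and sum: 2·2 + 10·-2.

-20 -16 2
-22 10 10
-4 -4 22
-30 -6 -4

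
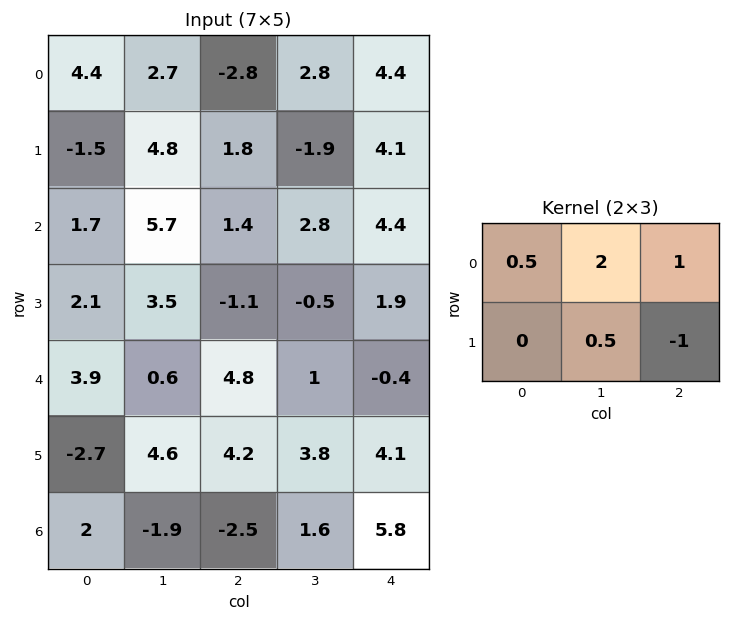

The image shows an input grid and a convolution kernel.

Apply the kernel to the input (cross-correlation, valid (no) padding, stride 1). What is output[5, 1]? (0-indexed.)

The receptive field on the input at this output position is [4.6 4.2 3.8 / -1.9 -2.5 1.6]. Elementwise product with the kernel and sum: 4.6·0.5 + 4.2·2 + 3.8·1 + -2.5·0.5 + 1.6·-1.

11.65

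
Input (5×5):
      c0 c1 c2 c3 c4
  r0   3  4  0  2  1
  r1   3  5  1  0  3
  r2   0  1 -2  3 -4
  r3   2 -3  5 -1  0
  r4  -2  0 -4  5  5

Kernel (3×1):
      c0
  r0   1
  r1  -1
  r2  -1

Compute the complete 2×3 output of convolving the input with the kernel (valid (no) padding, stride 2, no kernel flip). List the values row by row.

Output[0,0]: The receptive field on the input at this output position is [3 / 3 / 0]. Elementwise product with the kernel and sum: 3·1 + 3·-1 + 0·-1.
Output[0,1]: The receptive field on the input at this output position is [0 / 1 / -2]. Elementwise product with the kernel and sum: 0·1 + 1·-1 + -2·-1.

0 1 2
0 -3 -9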